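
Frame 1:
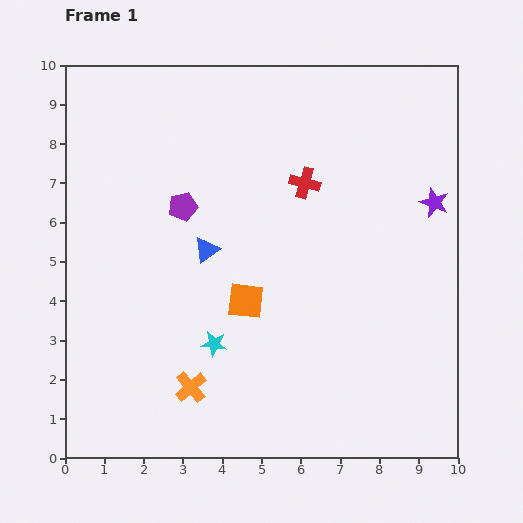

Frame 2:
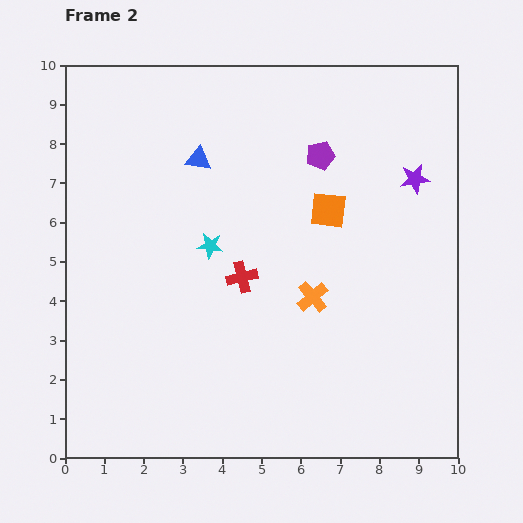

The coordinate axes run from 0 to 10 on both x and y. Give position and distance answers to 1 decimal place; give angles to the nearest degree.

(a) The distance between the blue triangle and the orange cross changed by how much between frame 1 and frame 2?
+1.0

Distance in frame 1: 3.5. Distance in frame 2: 4.5.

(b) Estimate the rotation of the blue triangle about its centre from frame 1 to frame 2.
44° clockwise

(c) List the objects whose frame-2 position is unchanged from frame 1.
none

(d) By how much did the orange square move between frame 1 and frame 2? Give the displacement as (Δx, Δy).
(2.1, 2.3)

The orange square was at (4.6, 4.0) in frame 1 and (6.7, 6.3) in frame 2.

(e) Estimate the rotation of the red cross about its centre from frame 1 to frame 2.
29° counter-clockwise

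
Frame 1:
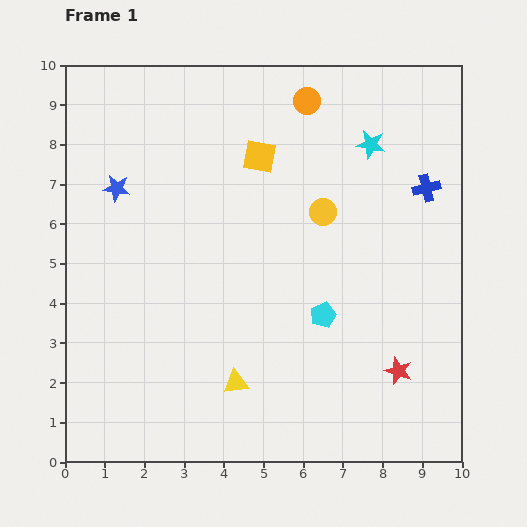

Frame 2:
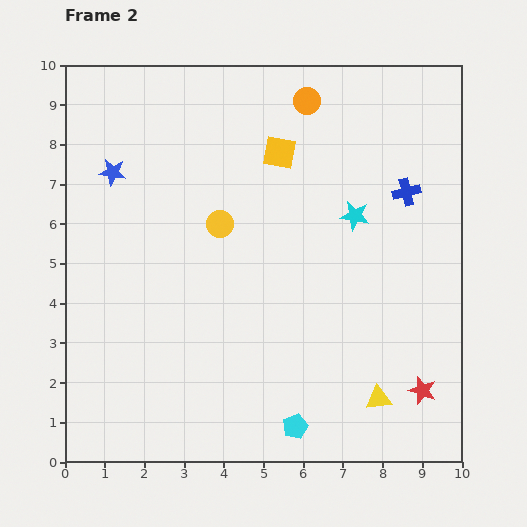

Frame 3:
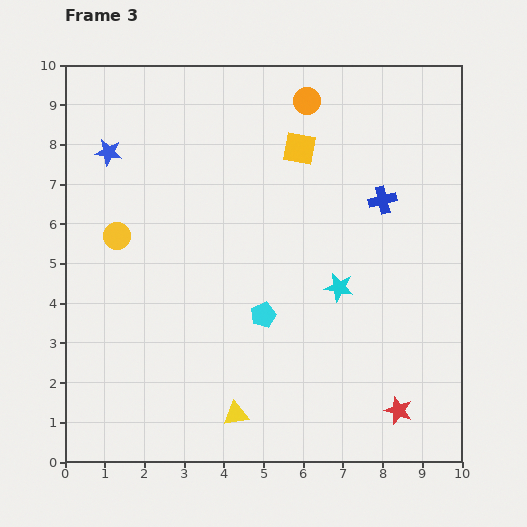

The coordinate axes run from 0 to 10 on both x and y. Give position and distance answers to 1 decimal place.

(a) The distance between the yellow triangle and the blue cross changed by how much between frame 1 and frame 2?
-1.7

Distance in frame 1: 6.9. Distance in frame 2: 5.2.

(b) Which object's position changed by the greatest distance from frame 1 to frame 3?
the yellow circle

(moved 5.2; next 3.7)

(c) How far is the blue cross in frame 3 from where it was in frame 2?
0.6

The blue cross moved from (8.6, 6.8) to (8.0, 6.6), a distance of √(0.6² + 0.2²) ≈ 0.6.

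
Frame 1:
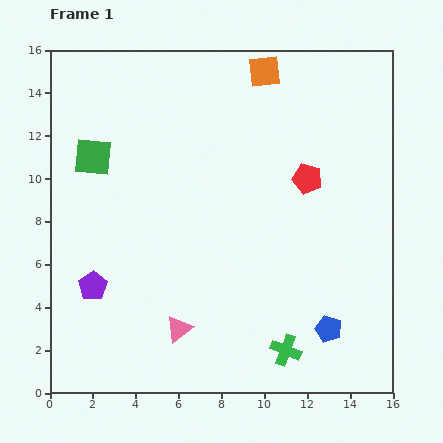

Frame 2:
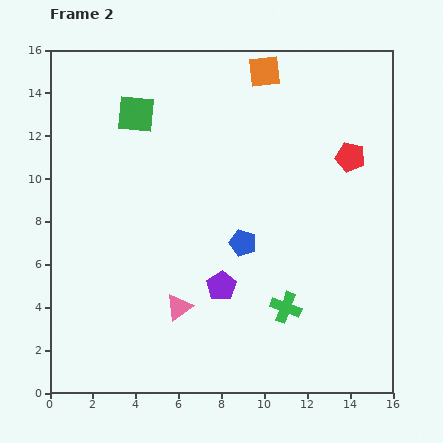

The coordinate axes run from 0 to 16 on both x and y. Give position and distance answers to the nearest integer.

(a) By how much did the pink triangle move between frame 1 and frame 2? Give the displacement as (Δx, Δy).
(0, 1)

The pink triangle was at (6, 3) in frame 1 and (6, 4) in frame 2.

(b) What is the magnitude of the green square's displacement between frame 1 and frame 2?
3

The green square moved from (2, 11) to (4, 13), a distance of √(2² + 2²) ≈ 3.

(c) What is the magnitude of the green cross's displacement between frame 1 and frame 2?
2

The green cross moved from (11, 2) to (11, 4), a distance of √(0² + 2²) ≈ 2.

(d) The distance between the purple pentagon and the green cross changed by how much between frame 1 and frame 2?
-6

Distance in frame 1: 9. Distance in frame 2: 3.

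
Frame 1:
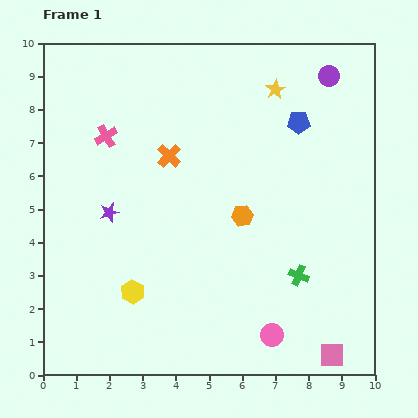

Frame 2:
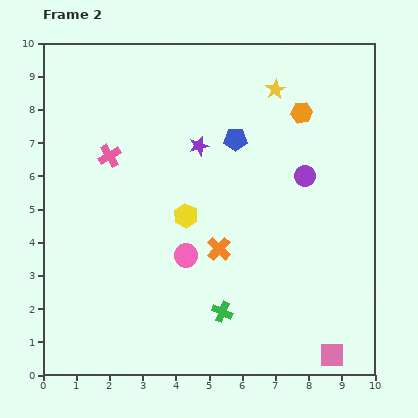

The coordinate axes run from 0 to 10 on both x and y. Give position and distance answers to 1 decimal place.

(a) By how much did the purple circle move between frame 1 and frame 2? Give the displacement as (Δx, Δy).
(-0.7, -3.0)

The purple circle was at (8.6, 9.0) in frame 1 and (7.9, 6.0) in frame 2.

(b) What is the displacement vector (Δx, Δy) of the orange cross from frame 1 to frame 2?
(1.5, -2.8)

The orange cross was at (3.8, 6.6) in frame 1 and (5.3, 3.8) in frame 2.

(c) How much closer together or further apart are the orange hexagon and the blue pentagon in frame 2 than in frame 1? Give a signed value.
-1.1

Distance in frame 1: 3.3. Distance in frame 2: 2.2.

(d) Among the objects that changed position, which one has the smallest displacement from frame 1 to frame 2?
the pink cross

(moved 0.6)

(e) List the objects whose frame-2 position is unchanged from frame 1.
the yellow star, the pink square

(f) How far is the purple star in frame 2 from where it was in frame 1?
3.4

The purple star moved from (2.0, 4.9) to (4.7, 6.9), a distance of √(2.7² + 2.0²) ≈ 3.4.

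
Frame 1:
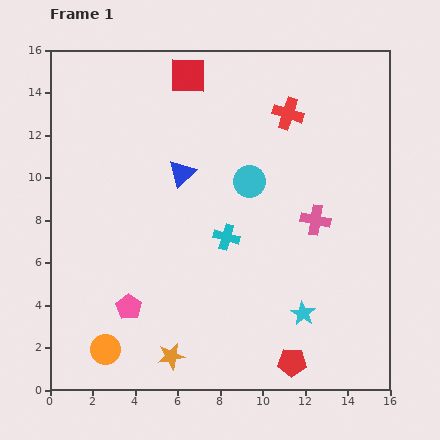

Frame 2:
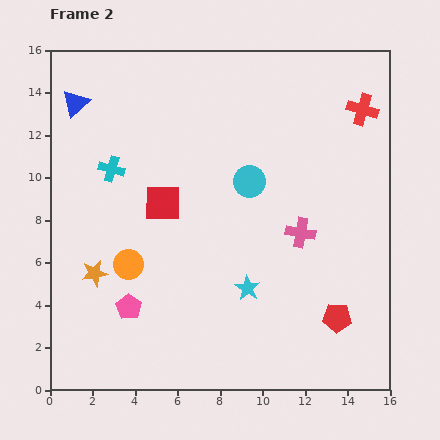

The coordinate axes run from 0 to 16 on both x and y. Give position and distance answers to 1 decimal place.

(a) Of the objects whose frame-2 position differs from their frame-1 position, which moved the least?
the pink cross

(moved 0.9)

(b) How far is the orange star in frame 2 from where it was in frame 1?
5.3

The orange star moved from (5.7, 1.6) to (2.1, 5.5), a distance of √(3.6² + 3.9²) ≈ 5.3.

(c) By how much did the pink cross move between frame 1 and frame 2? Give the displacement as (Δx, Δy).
(-0.7, -0.6)

The pink cross was at (12.5, 8.0) in frame 1 and (11.8, 7.4) in frame 2.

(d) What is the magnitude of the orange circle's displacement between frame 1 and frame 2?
4.1

The orange circle moved from (2.6, 1.9) to (3.7, 5.9), a distance of √(1.1² + 4.0²) ≈ 4.1.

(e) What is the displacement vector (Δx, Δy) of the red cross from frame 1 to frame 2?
(3.5, 0.2)

The red cross was at (11.2, 13.0) in frame 1 and (14.7, 13.2) in frame 2.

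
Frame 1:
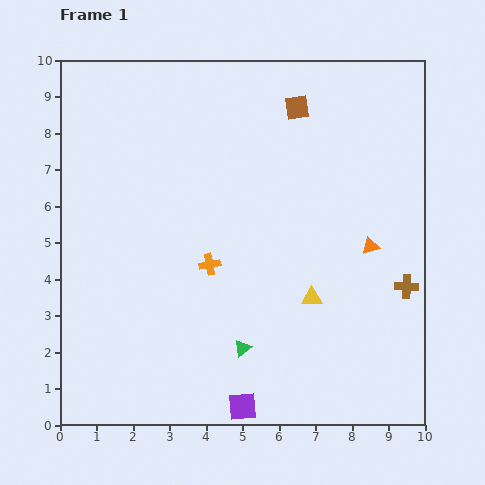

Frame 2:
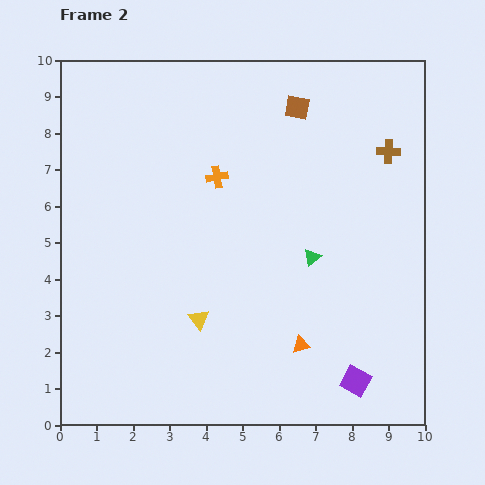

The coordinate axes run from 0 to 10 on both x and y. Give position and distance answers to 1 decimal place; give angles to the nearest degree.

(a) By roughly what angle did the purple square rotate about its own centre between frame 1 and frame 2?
34° clockwise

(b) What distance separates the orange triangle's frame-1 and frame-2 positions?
3.3

The orange triangle moved from (8.5, 4.9) to (6.6, 2.2), a distance of √(1.9² + 2.7²) ≈ 3.3.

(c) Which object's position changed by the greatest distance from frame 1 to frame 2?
the brown cross

(moved 3.7; next 3.3)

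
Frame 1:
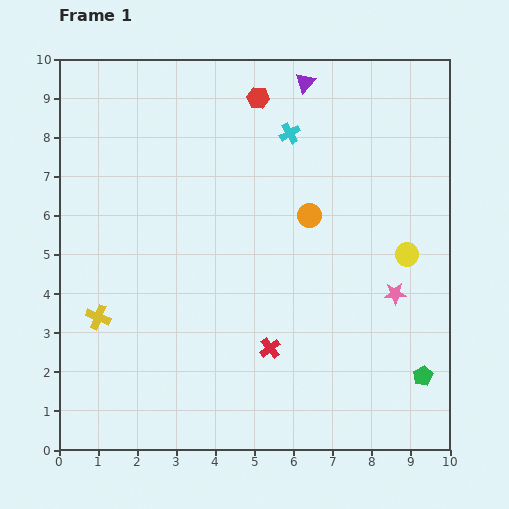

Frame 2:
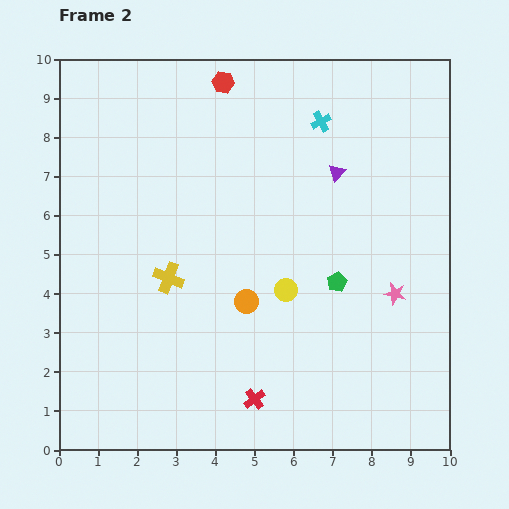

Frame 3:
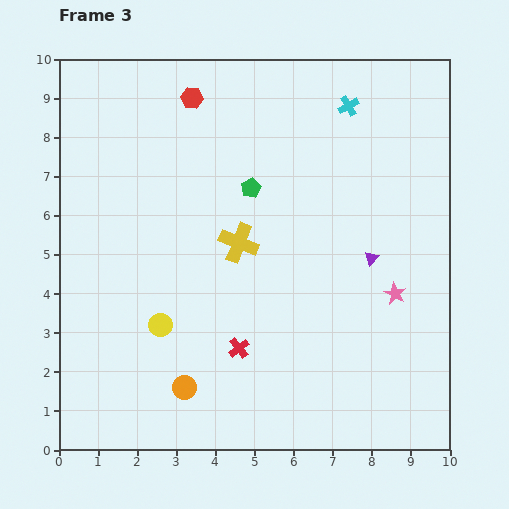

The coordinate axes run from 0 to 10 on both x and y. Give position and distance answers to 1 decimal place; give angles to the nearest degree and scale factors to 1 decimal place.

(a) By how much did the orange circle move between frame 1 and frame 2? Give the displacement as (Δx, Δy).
(-1.6, -2.2)

The orange circle was at (6.4, 6.0) in frame 1 and (4.8, 3.8) in frame 2.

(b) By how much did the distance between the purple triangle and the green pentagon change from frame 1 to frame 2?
-5.3

Distance in frame 1: 8.1. Distance in frame 2: 2.8.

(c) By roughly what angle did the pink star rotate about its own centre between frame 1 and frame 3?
30° clockwise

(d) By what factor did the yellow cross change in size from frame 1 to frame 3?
1.6×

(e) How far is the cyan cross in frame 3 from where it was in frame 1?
1.7

The cyan cross moved from (5.9, 8.1) to (7.4, 8.8), a distance of √(1.5² + 0.7²) ≈ 1.7.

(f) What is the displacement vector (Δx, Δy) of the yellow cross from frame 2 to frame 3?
(1.8, 0.9)

The yellow cross was at (2.8, 4.4) in frame 2 and (4.6, 5.3) in frame 3.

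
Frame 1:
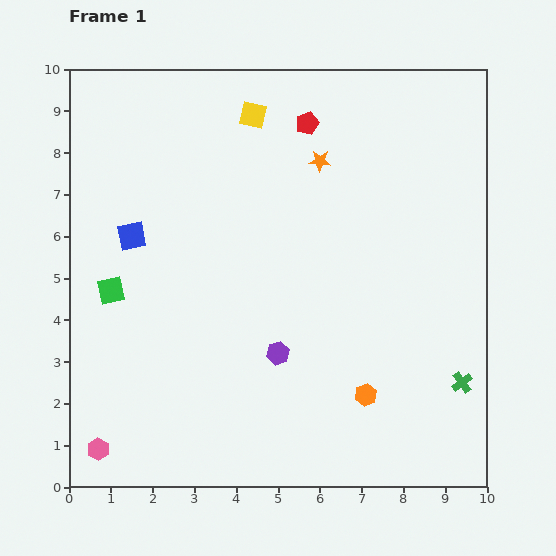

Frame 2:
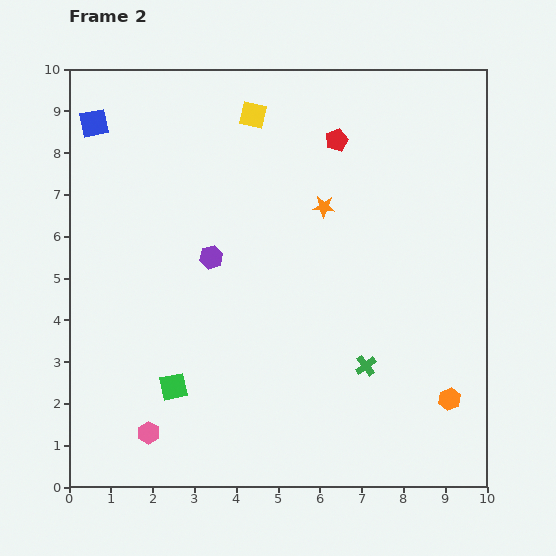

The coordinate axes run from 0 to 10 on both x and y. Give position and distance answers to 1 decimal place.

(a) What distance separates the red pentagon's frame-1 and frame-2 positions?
0.8

The red pentagon moved from (5.7, 8.7) to (6.4, 8.3), a distance of √(0.7² + 0.4²) ≈ 0.8.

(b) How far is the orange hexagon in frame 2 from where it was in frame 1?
2.0

The orange hexagon moved from (7.1, 2.2) to (9.1, 2.1), a distance of √(2.0² + 0.1²) ≈ 2.0.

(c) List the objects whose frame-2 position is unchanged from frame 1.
the yellow square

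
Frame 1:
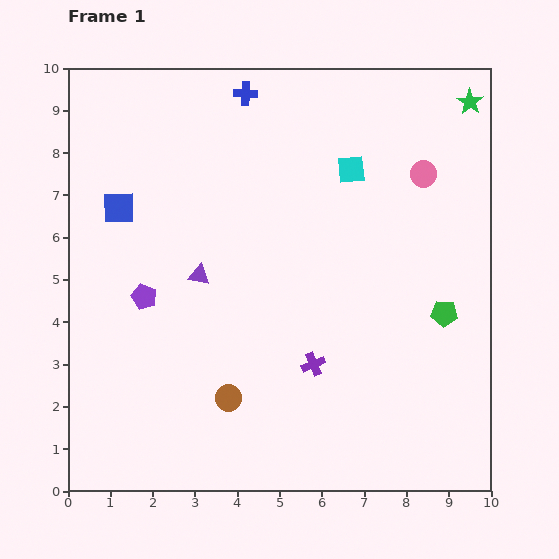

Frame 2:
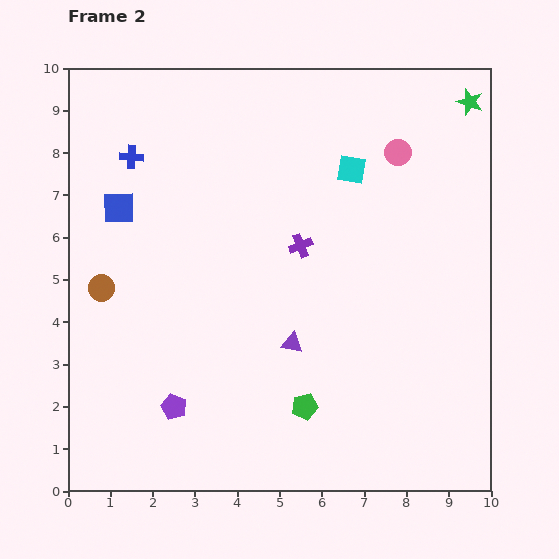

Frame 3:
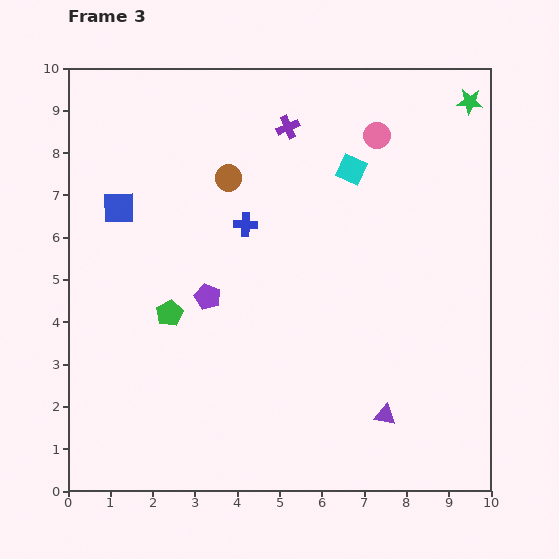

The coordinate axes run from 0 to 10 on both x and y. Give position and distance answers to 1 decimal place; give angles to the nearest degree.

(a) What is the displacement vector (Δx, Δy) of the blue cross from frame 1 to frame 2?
(-2.7, -1.5)

The blue cross was at (4.2, 9.4) in frame 1 and (1.5, 7.9) in frame 2.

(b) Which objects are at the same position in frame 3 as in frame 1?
the blue square, the cyan square, the green star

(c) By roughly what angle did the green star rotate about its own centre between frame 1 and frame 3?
30° counter-clockwise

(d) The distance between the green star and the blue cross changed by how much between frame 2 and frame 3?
-2.1

Distance in frame 2: 8.1. Distance in frame 3: 6.0.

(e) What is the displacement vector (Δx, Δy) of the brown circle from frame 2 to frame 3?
(3.0, 2.6)

The brown circle was at (0.8, 4.8) in frame 2 and (3.8, 7.4) in frame 3.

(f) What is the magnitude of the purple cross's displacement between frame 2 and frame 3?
2.8

The purple cross moved from (5.5, 5.8) to (5.2, 8.6), a distance of √(0.3² + 2.8²) ≈ 2.8.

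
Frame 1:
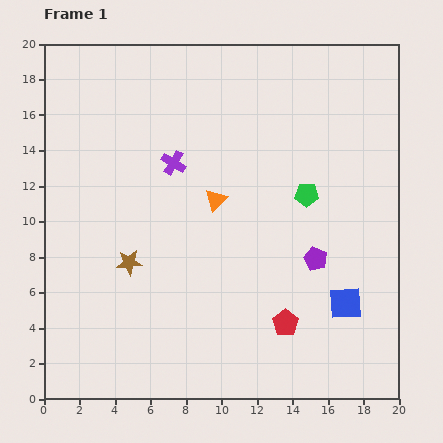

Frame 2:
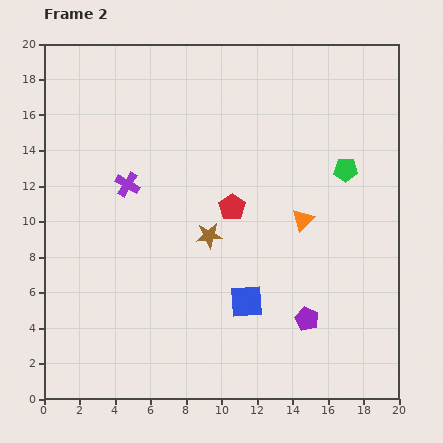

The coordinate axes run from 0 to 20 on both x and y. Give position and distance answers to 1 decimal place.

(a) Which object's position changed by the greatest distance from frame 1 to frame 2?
the red pentagon

(moved 7.2; next 5.6)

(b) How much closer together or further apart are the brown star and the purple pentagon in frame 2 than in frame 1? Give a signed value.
-3.3

Distance in frame 1: 10.5. Distance in frame 2: 7.2.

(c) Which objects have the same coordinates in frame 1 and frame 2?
none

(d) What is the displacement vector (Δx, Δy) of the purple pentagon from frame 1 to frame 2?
(-0.5, -3.4)

The purple pentagon was at (15.3, 7.9) in frame 1 and (14.8, 4.5) in frame 2.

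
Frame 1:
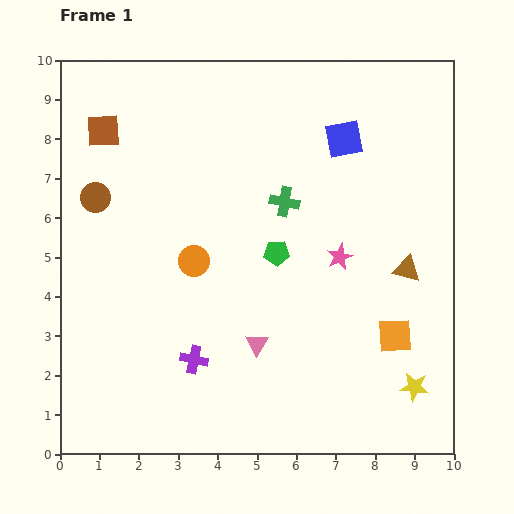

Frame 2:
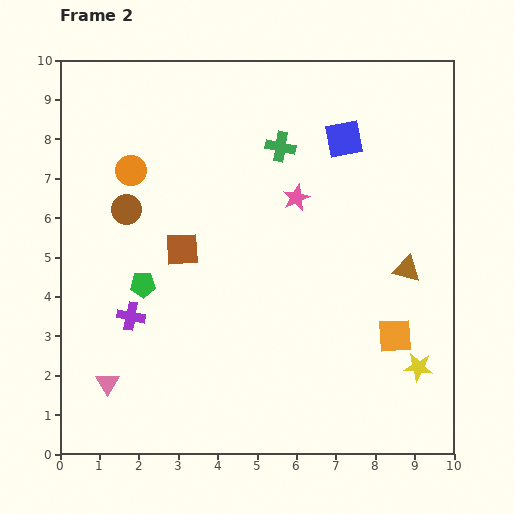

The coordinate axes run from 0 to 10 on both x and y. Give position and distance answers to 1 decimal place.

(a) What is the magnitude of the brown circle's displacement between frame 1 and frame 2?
0.9

The brown circle moved from (0.9, 6.5) to (1.7, 6.2), a distance of √(0.8² + 0.3²) ≈ 0.9.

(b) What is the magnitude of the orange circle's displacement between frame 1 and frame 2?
2.8

The orange circle moved from (3.4, 4.9) to (1.8, 7.2), a distance of √(1.6² + 2.3²) ≈ 2.8.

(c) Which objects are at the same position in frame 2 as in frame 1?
the orange square, the blue square, the brown triangle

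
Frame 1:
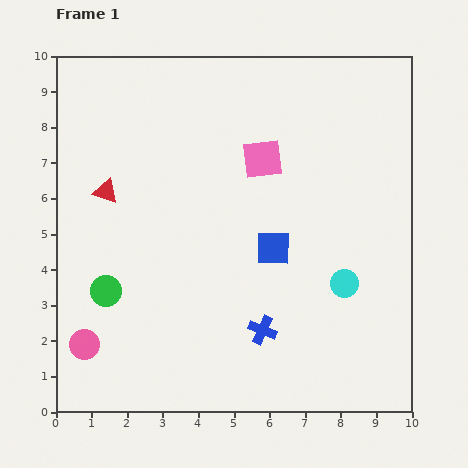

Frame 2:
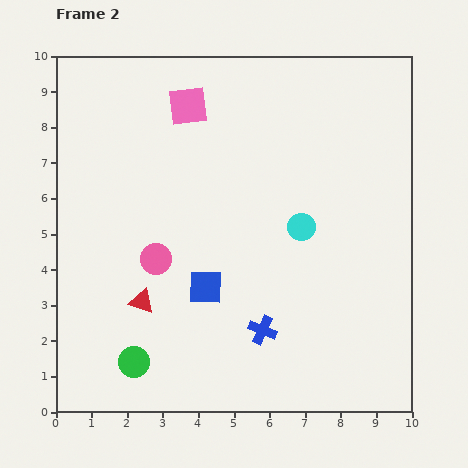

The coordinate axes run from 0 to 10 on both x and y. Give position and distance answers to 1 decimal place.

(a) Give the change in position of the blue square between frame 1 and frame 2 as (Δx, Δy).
(-1.9, -1.1)

The blue square was at (6.1, 4.6) in frame 1 and (4.2, 3.5) in frame 2.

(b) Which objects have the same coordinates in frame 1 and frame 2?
the blue cross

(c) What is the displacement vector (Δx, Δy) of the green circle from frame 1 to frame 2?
(0.8, -2.0)

The green circle was at (1.4, 3.4) in frame 1 and (2.2, 1.4) in frame 2.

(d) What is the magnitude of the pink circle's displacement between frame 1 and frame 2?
3.1

The pink circle moved from (0.8, 1.9) to (2.8, 4.3), a distance of √(2.0² + 2.4²) ≈ 3.1.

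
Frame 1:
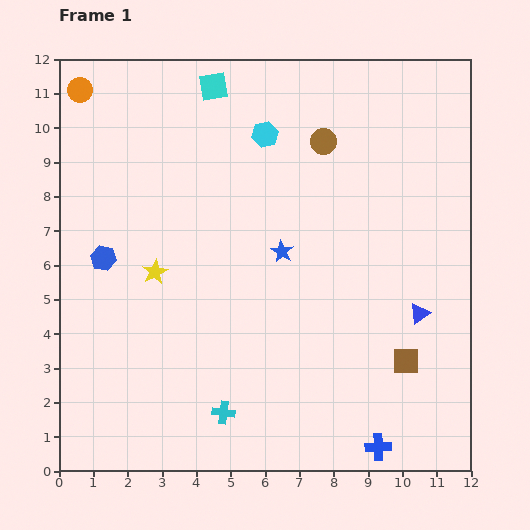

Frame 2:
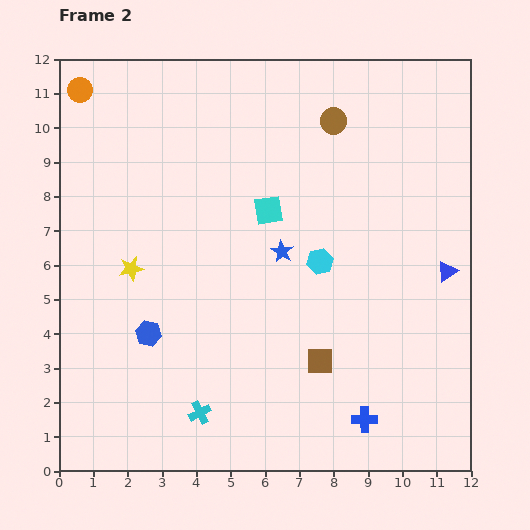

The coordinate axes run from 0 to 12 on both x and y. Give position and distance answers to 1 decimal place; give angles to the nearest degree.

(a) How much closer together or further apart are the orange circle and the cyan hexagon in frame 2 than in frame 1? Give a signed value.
+3.0

Distance in frame 1: 5.6. Distance in frame 2: 8.6.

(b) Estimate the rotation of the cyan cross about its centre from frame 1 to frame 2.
35° counter-clockwise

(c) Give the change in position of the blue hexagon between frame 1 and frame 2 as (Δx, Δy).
(1.3, -2.2)

The blue hexagon was at (1.3, 6.2) in frame 1 and (2.6, 4.0) in frame 2.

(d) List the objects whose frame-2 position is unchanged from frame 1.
the blue star, the orange circle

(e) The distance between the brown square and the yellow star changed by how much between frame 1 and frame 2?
-1.6

Distance in frame 1: 7.7. Distance in frame 2: 6.1.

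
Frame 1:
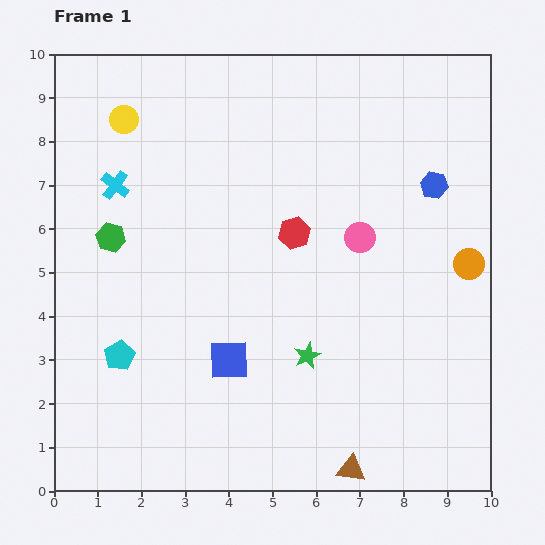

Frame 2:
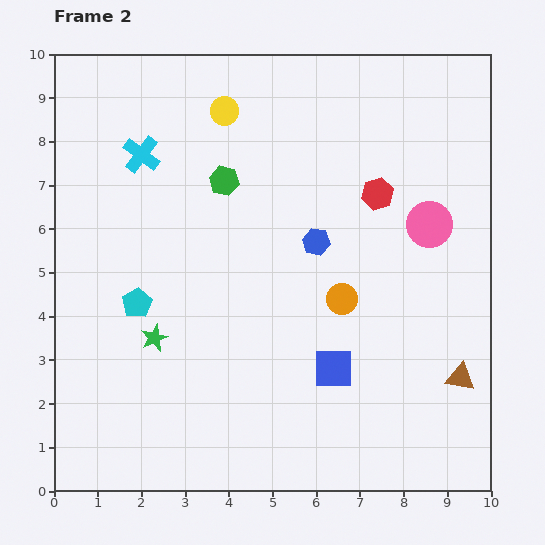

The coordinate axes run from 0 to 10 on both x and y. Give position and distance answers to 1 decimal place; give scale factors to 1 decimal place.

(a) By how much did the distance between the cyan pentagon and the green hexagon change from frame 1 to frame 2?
+0.7

Distance in frame 1: 2.7. Distance in frame 2: 3.4.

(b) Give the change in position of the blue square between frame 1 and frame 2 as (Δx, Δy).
(2.4, -0.2)

The blue square was at (4.0, 3.0) in frame 1 and (6.4, 2.8) in frame 2.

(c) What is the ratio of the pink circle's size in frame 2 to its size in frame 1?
1.5×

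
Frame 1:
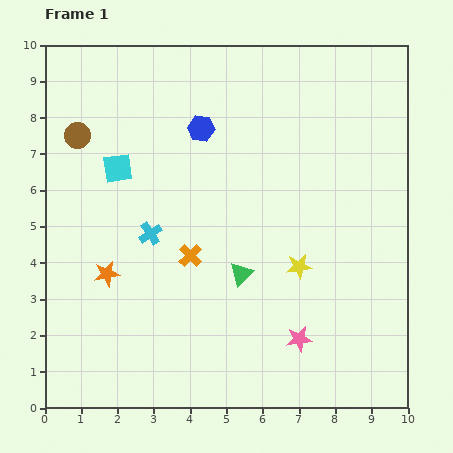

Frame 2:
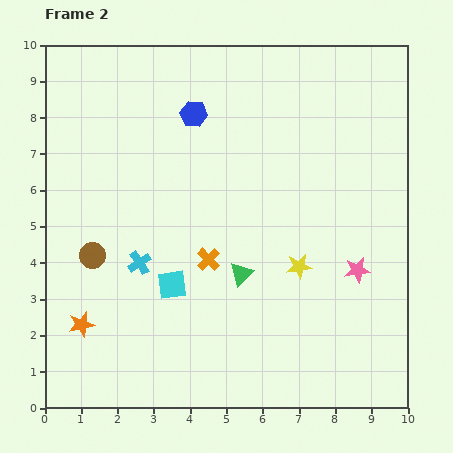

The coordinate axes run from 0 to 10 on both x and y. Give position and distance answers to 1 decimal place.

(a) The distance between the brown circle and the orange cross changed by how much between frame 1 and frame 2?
-1.3

Distance in frame 1: 4.5. Distance in frame 2: 3.2.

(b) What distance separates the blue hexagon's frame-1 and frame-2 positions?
0.4

The blue hexagon moved from (4.3, 7.7) to (4.1, 8.1), a distance of √(0.2² + 0.4²) ≈ 0.4.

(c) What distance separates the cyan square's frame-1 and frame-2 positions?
3.5

The cyan square moved from (2.0, 6.6) to (3.5, 3.4), a distance of √(1.5² + 3.2²) ≈ 3.5.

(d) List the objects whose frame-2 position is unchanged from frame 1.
the green triangle, the yellow star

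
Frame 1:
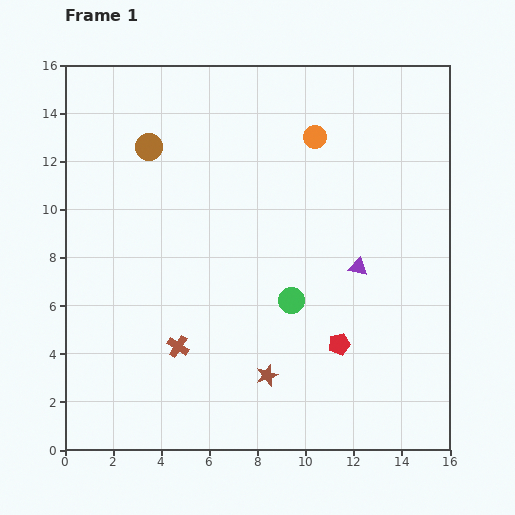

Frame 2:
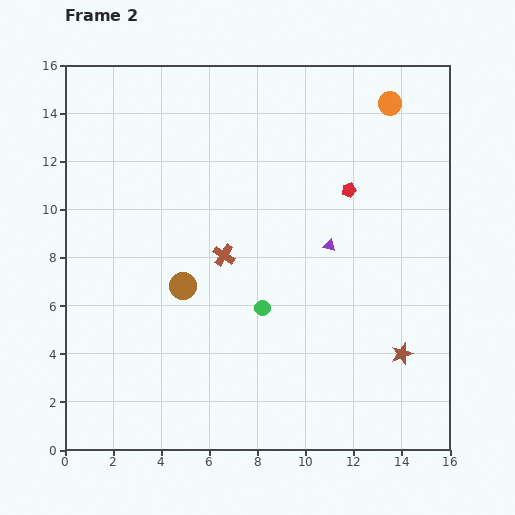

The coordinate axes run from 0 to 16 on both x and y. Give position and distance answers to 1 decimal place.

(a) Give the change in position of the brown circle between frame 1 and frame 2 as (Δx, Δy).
(1.4, -5.8)

The brown circle was at (3.5, 12.6) in frame 1 and (4.9, 6.8) in frame 2.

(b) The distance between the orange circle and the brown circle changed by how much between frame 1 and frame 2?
+4.6

Distance in frame 1: 6.9. Distance in frame 2: 11.5.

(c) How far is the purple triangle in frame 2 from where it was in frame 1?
1.5

The purple triangle moved from (12.2, 7.6) to (11.0, 8.5), a distance of √(1.2² + 0.9²) ≈ 1.5.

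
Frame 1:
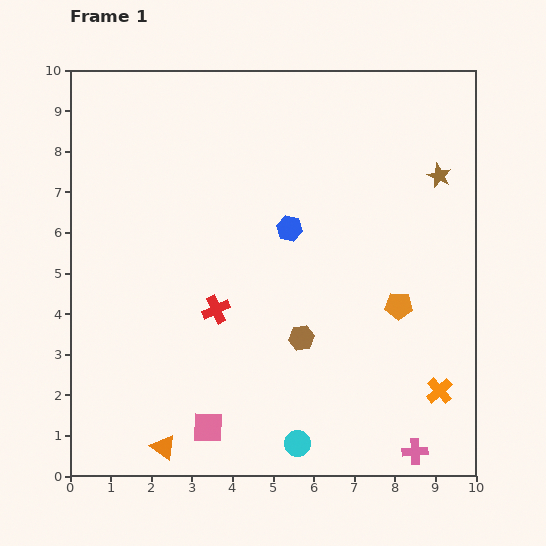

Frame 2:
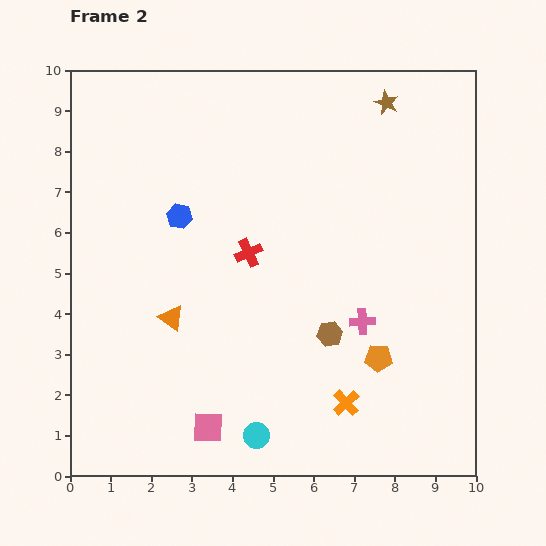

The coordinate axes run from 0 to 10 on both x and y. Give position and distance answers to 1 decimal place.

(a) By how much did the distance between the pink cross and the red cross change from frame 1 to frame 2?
-2.7

Distance in frame 1: 6.0. Distance in frame 2: 3.3.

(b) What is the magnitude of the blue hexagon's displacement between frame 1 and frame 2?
2.7

The blue hexagon moved from (5.4, 6.1) to (2.7, 6.4), a distance of √(2.7² + 0.3²) ≈ 2.7.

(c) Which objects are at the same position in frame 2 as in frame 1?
the pink square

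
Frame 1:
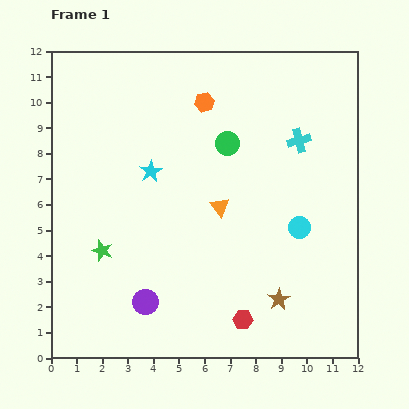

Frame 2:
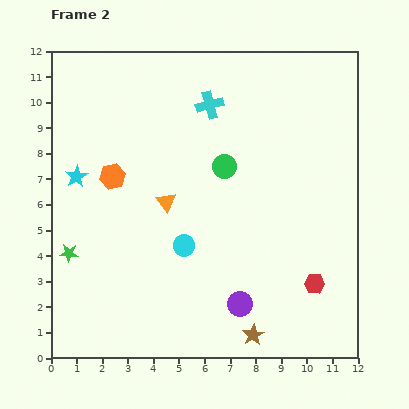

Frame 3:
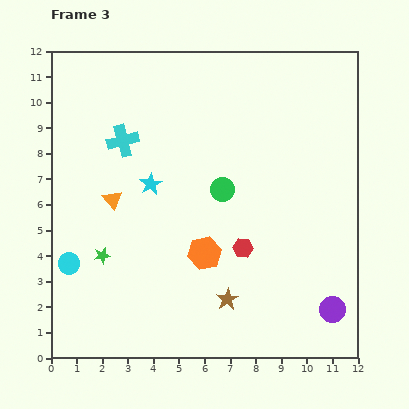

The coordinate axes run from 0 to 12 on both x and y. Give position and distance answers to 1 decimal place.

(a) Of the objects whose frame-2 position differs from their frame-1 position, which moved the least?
the green circle

(moved 0.9)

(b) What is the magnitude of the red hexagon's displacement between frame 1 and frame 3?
2.8

The red hexagon moved from (7.5, 1.5) to (7.5, 4.3), a distance of √(0.0² + 2.8²) ≈ 2.8.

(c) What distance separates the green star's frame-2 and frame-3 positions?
1.3

The green star moved from (0.7, 4.1) to (2.0, 4.0), a distance of √(1.3² + 0.1²) ≈ 1.3.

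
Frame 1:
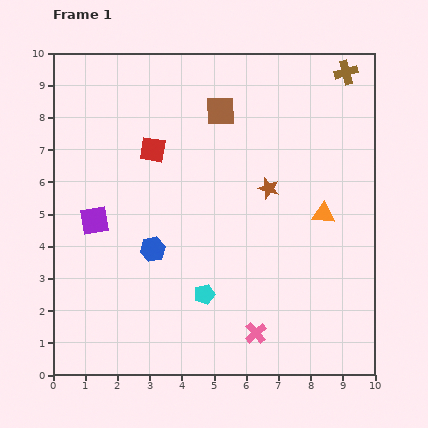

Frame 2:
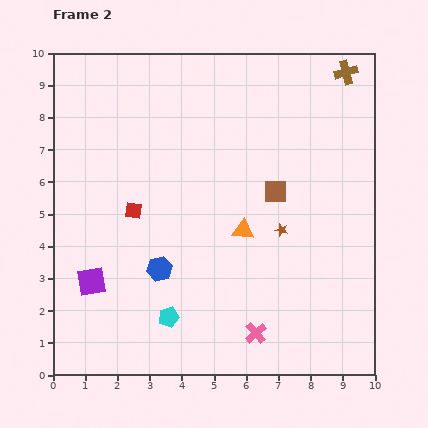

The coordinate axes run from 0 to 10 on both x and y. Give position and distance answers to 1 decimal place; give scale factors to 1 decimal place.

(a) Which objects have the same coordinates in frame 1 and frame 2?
the pink cross, the brown cross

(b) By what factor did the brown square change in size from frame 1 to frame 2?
0.8×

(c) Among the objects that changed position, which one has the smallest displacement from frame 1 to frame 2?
the blue hexagon

(moved 0.6)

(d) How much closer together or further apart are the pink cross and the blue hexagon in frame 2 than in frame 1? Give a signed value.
-0.5

Distance in frame 1: 4.1. Distance in frame 2: 3.6.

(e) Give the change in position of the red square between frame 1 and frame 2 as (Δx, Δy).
(-0.6, -1.9)

The red square was at (3.1, 7.0) in frame 1 and (2.5, 5.1) in frame 2.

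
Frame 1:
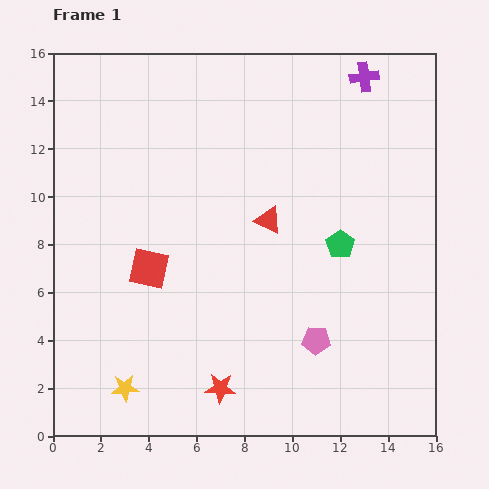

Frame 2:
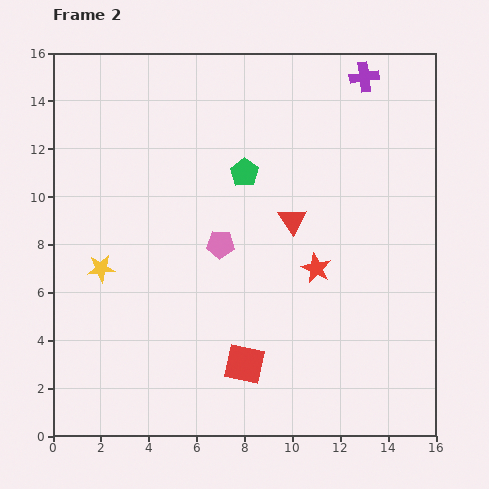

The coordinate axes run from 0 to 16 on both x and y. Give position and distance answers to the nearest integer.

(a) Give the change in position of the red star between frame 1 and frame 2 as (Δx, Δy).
(4, 5)

The red star was at (7, 2) in frame 1 and (11, 7) in frame 2.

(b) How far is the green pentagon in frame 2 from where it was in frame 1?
5

The green pentagon moved from (12, 8) to (8, 11), a distance of √(4² + 3²) ≈ 5.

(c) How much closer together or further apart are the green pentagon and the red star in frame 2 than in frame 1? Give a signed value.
-3

Distance in frame 1: 8. Distance in frame 2: 5.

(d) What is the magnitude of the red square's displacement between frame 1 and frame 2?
6

The red square moved from (4, 7) to (8, 3), a distance of √(4² + 4²) ≈ 6.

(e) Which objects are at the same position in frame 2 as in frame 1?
the purple cross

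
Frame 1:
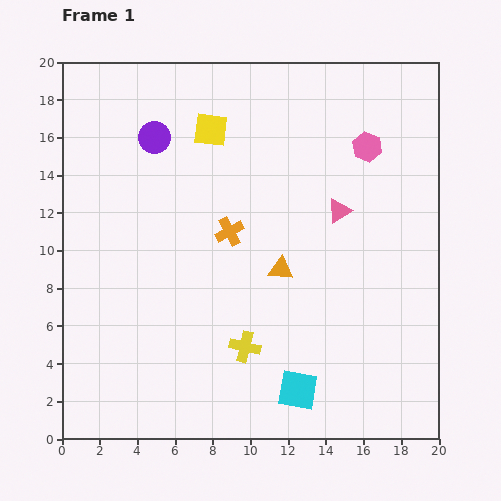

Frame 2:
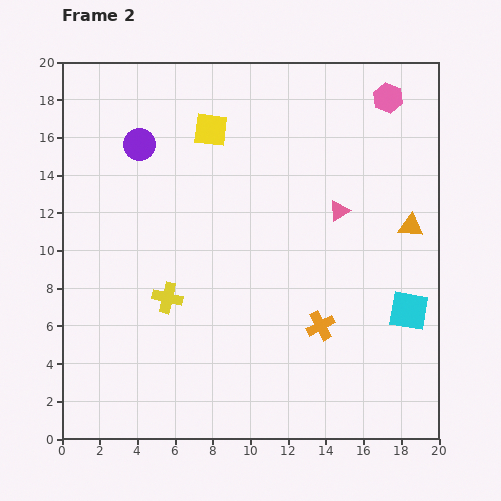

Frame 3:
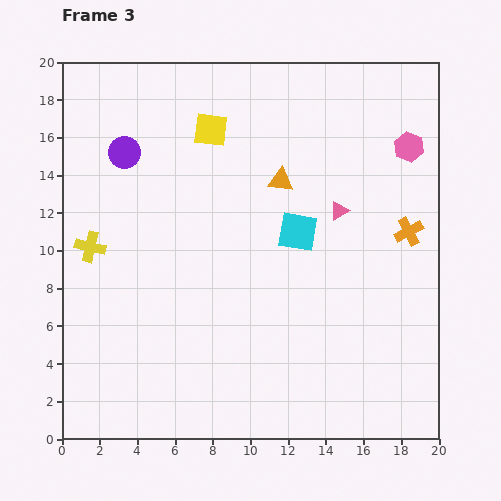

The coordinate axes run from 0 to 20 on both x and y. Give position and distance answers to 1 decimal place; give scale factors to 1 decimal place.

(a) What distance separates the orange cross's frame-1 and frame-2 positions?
6.9

The orange cross moved from (8.9, 11.0) to (13.7, 6.0), a distance of √(4.8² + 5.0²) ≈ 6.9.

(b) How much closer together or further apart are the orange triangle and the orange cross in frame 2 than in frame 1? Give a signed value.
+3.8

Distance in frame 1: 3.4. Distance in frame 2: 7.2.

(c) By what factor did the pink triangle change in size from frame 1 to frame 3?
0.8×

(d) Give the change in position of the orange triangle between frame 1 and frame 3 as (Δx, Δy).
(0.0, 4.7)

The orange triangle was at (11.6, 9.0) in frame 1 and (11.6, 13.7) in frame 3.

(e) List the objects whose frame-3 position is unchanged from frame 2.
the pink triangle, the yellow square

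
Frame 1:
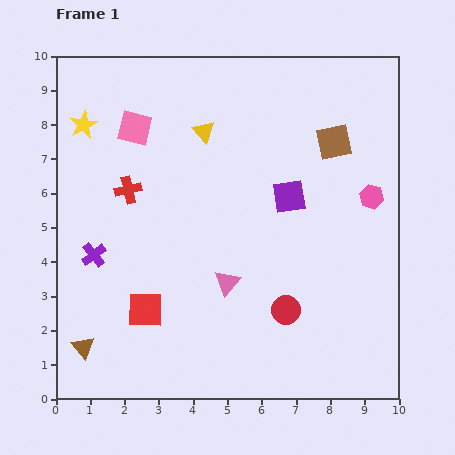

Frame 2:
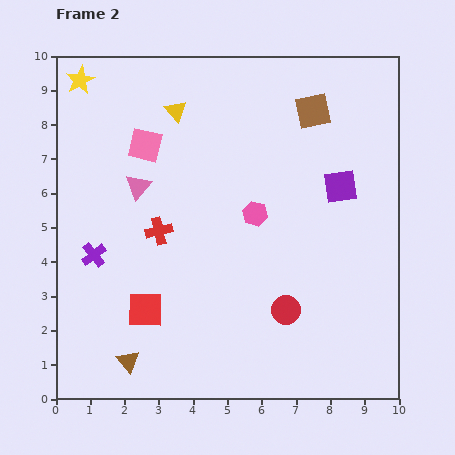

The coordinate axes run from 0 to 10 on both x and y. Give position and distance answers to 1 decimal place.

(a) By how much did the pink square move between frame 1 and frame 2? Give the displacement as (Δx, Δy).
(0.3, -0.5)

The pink square was at (2.3, 7.9) in frame 1 and (2.6, 7.4) in frame 2.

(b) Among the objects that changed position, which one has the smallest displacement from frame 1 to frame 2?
the pink square

(moved 0.6)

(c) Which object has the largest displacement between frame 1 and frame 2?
the pink triangle

(moved 3.8; next 3.4)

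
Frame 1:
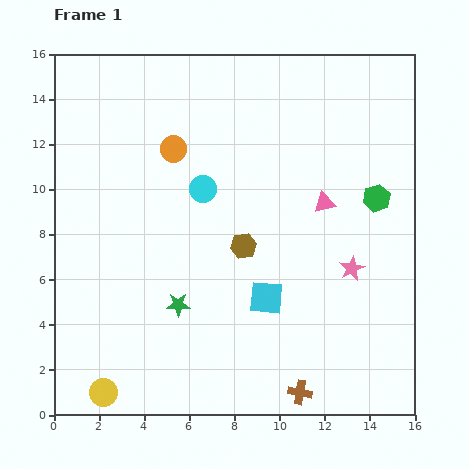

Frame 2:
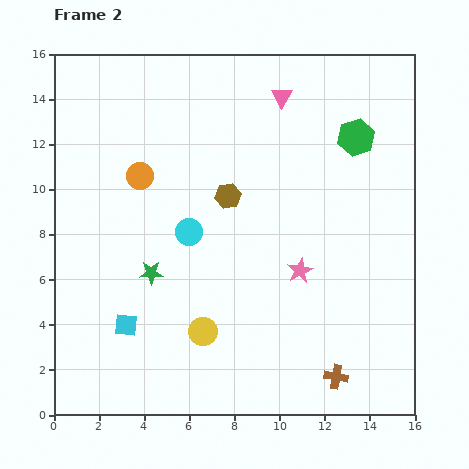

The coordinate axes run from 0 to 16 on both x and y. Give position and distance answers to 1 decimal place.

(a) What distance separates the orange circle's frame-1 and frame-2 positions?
1.9

The orange circle moved from (5.3, 11.8) to (3.8, 10.6), a distance of √(1.5² + 1.2²) ≈ 1.9.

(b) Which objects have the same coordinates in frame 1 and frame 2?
none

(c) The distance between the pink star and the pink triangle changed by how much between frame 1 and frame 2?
+4.6

Distance in frame 1: 3.1. Distance in frame 2: 7.7.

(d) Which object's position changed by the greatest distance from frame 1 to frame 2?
the cyan square

(moved 6.3; next 5.2)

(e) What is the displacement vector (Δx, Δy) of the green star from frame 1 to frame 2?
(-1.2, 1.4)

The green star was at (5.5, 4.9) in frame 1 and (4.3, 6.3) in frame 2.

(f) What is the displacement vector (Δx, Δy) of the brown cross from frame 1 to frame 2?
(1.6, 0.7)

The brown cross was at (10.9, 1.0) in frame 1 and (12.5, 1.7) in frame 2.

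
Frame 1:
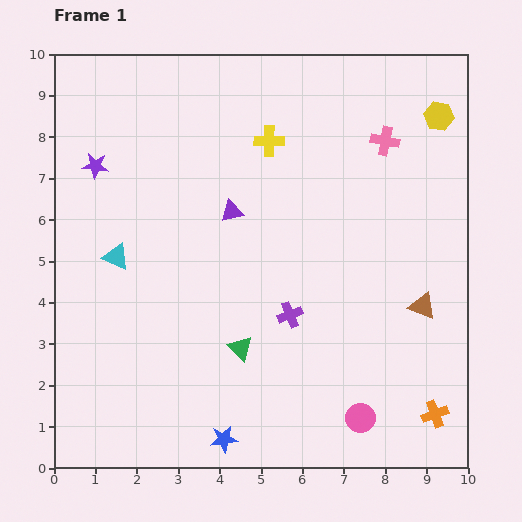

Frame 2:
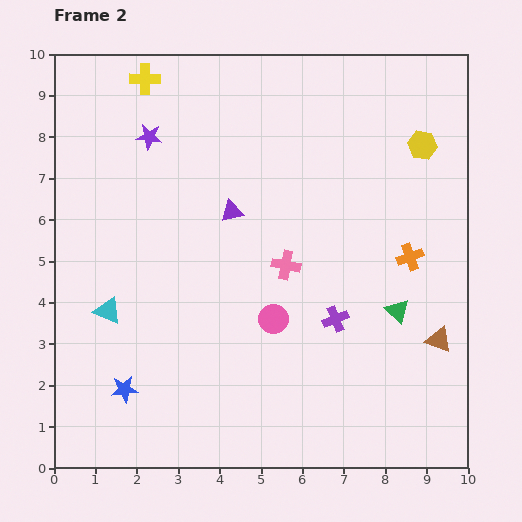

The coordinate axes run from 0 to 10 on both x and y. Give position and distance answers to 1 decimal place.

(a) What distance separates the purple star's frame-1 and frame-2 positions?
1.5

The purple star moved from (1.0, 7.3) to (2.3, 8.0), a distance of √(1.3² + 0.7²) ≈ 1.5.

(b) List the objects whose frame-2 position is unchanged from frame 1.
the purple triangle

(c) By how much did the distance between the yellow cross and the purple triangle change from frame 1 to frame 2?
+1.9

Distance in frame 1: 1.9. Distance in frame 2: 3.8.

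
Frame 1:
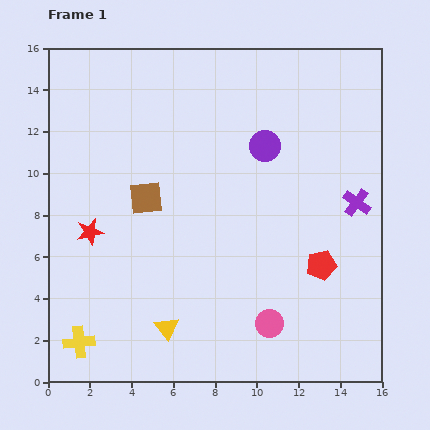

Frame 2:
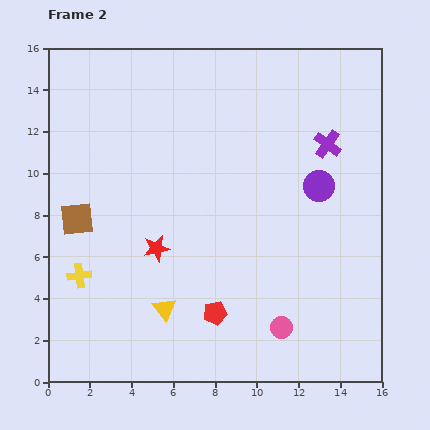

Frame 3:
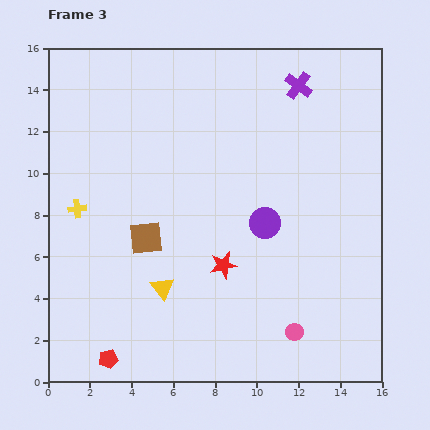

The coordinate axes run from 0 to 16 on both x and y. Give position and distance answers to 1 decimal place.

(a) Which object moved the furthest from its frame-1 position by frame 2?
the red pentagon

(moved 5.6; next 3.4)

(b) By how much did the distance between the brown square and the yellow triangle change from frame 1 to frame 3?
-3.8

Distance in frame 1: 6.3. Distance in frame 3: 2.5.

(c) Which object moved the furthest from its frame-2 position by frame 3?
the red pentagon

(moved 5.6; next 3.4)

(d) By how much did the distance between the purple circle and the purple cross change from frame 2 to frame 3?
+4.8

Distance in frame 2: 2.0. Distance in frame 3: 6.8.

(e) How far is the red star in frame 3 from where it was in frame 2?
3.3

The red star moved from (5.2, 6.4) to (8.4, 5.6), a distance of √(3.2² + 0.8²) ≈ 3.3.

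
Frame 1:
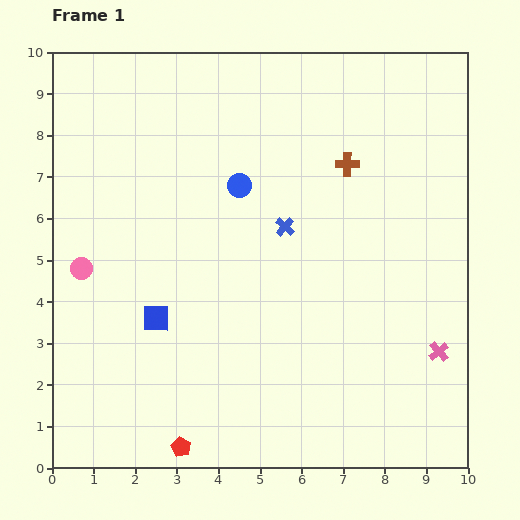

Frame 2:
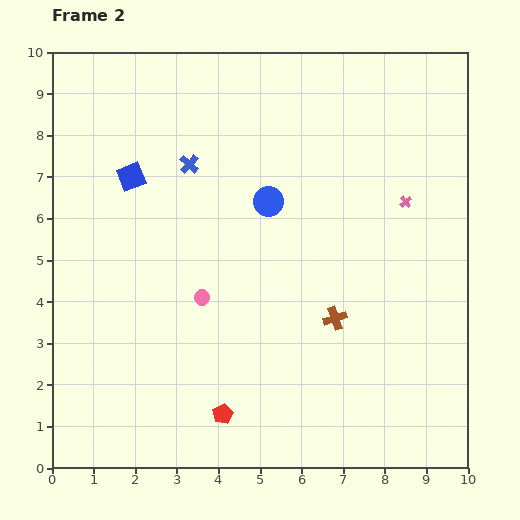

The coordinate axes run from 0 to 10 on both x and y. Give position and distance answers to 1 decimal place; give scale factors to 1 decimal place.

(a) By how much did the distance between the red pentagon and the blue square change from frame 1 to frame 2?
+2.9

Distance in frame 1: 3.2. Distance in frame 2: 6.1.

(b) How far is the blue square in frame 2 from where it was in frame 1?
3.5

The blue square moved from (2.5, 3.6) to (1.9, 7.0), a distance of √(0.6² + 3.4²) ≈ 3.5.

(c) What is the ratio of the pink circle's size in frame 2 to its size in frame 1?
0.7×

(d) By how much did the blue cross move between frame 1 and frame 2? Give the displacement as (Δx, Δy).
(-2.3, 1.5)

The blue cross was at (5.6, 5.8) in frame 1 and (3.3, 7.3) in frame 2.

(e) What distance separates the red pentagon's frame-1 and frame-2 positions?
1.3

The red pentagon moved from (3.1, 0.5) to (4.1, 1.3), a distance of √(1.0² + 0.8²) ≈ 1.3.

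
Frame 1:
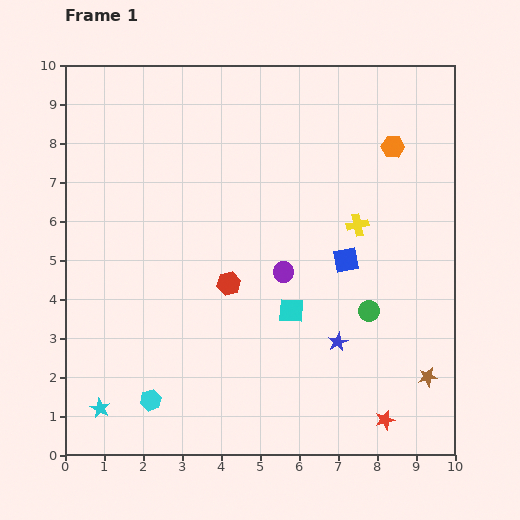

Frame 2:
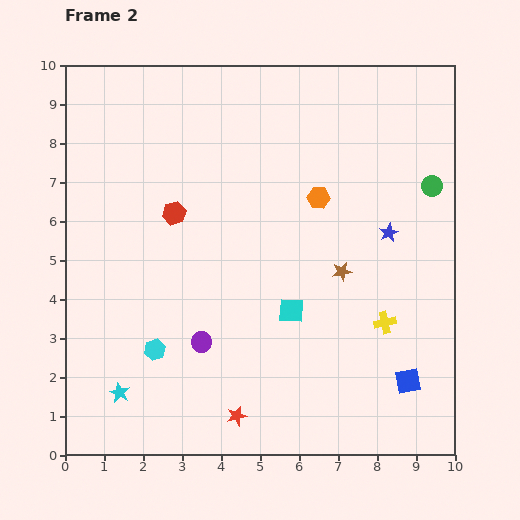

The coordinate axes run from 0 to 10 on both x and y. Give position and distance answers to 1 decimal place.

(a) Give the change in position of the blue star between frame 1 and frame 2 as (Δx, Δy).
(1.3, 2.8)

The blue star was at (7.0, 2.9) in frame 1 and (8.3, 5.7) in frame 2.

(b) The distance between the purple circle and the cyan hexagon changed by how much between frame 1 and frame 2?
-3.5

Distance in frame 1: 4.7. Distance in frame 2: 1.2.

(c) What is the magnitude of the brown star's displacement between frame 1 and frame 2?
3.5

The brown star moved from (9.3, 2.0) to (7.1, 4.7), a distance of √(2.2² + 2.7²) ≈ 3.5.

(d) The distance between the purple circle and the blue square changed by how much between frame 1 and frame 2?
+3.8

Distance in frame 1: 1.6. Distance in frame 2: 5.4.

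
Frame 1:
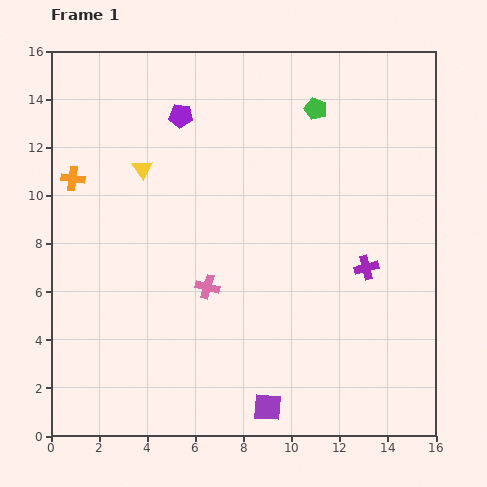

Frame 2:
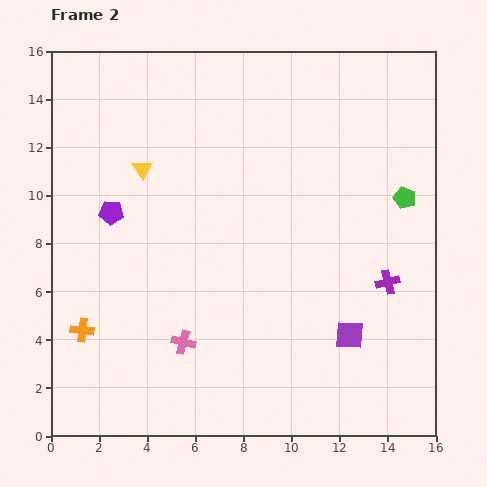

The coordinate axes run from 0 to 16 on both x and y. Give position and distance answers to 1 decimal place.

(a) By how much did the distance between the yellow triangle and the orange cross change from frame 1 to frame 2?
+4.3

Distance in frame 1: 2.9. Distance in frame 2: 7.2.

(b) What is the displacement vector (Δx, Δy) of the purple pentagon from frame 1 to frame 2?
(-2.9, -4.0)

The purple pentagon was at (5.4, 13.3) in frame 1 and (2.5, 9.3) in frame 2.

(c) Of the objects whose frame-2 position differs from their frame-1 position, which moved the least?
the purple cross

(moved 1.1)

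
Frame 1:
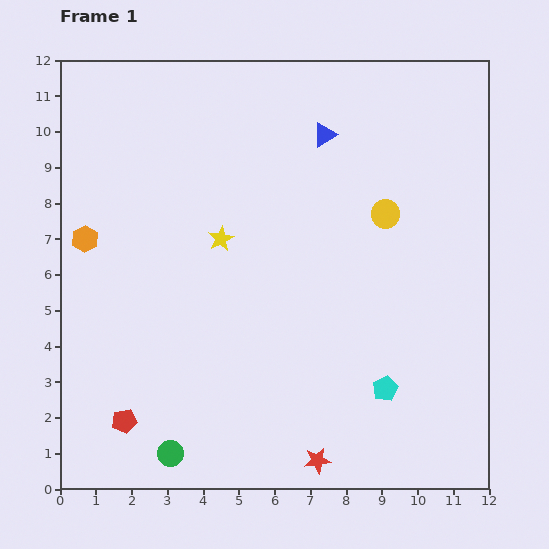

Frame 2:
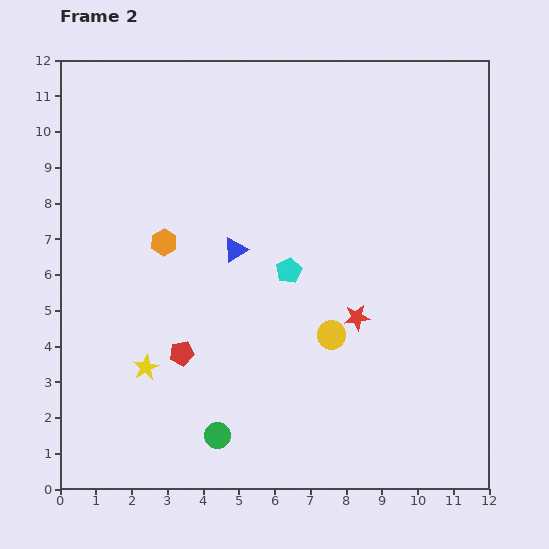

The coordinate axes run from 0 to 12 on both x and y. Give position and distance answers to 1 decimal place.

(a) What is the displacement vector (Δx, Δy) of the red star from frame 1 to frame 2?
(1.1, 4.0)

The red star was at (7.2, 0.8) in frame 1 and (8.3, 4.8) in frame 2.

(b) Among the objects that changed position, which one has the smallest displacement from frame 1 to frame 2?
the green circle

(moved 1.4)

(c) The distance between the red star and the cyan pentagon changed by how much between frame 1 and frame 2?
-0.5

Distance in frame 1: 2.8. Distance in frame 2: 2.3.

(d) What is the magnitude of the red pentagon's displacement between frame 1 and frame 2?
2.5

The red pentagon moved from (1.8, 1.9) to (3.4, 3.8), a distance of √(1.6² + 1.9²) ≈ 2.5.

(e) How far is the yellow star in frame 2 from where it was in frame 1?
4.2

The yellow star moved from (4.5, 7.0) to (2.4, 3.4), a distance of √(2.1² + 3.6²) ≈ 4.2.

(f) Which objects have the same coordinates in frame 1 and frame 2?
none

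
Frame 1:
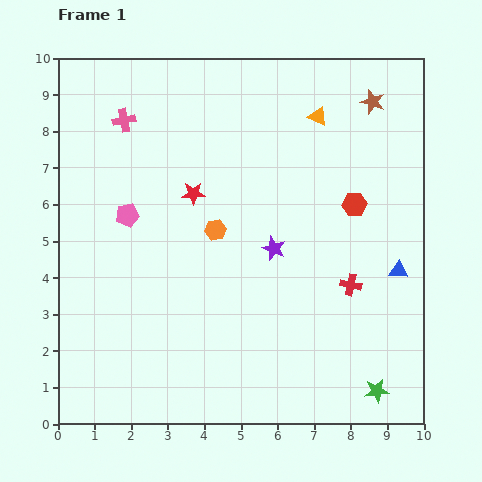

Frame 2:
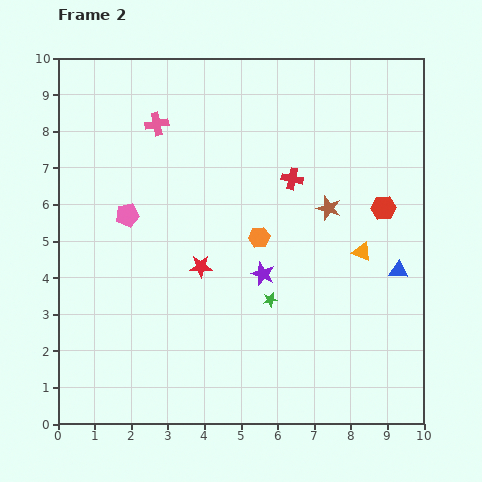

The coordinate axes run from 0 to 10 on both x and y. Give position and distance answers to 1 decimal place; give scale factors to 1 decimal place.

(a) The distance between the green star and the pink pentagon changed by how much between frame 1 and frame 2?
-3.8

Distance in frame 1: 8.3. Distance in frame 2: 4.5.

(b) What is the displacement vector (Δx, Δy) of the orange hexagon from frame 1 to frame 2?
(1.2, -0.2)

The orange hexagon was at (4.3, 5.3) in frame 1 and (5.5, 5.1) in frame 2.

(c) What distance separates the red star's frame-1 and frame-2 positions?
2.0

The red star moved from (3.7, 6.3) to (3.9, 4.3), a distance of √(0.2² + 2.0²) ≈ 2.0.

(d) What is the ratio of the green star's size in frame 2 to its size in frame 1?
0.6×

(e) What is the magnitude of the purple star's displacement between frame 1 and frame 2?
0.8

The purple star moved from (5.9, 4.8) to (5.6, 4.1), a distance of √(0.3² + 0.7²) ≈ 0.8.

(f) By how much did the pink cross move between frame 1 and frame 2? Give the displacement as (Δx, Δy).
(0.9, -0.1)

The pink cross was at (1.8, 8.3) in frame 1 and (2.7, 8.2) in frame 2.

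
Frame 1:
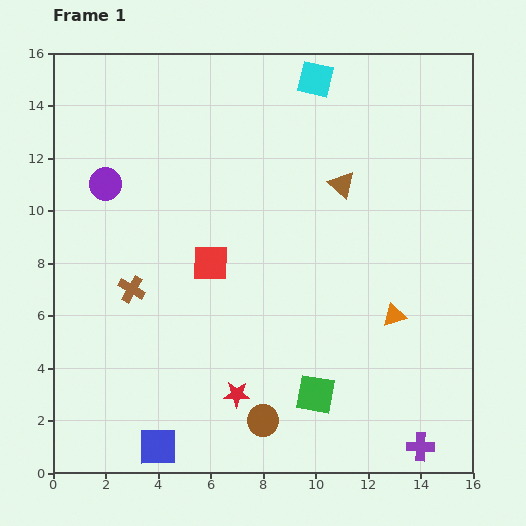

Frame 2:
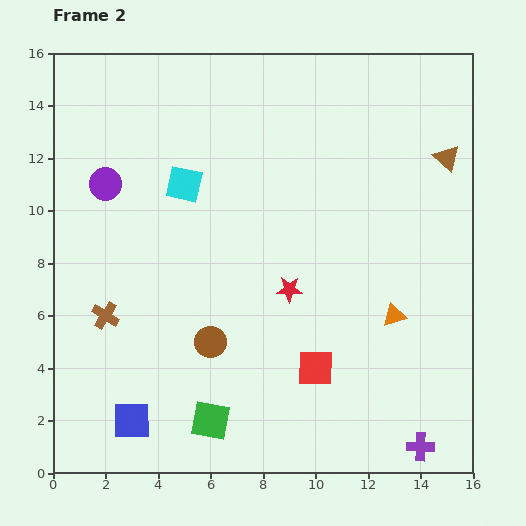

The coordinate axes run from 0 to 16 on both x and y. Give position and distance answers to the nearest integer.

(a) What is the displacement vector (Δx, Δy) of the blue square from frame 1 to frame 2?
(-1, 1)

The blue square was at (4, 1) in frame 1 and (3, 2) in frame 2.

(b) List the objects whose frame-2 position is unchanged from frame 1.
the purple circle, the orange triangle, the purple cross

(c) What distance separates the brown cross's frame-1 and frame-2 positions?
1

The brown cross moved from (3, 7) to (2, 6), a distance of √(1² + 1²) ≈ 1.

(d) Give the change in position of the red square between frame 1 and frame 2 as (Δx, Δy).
(4, -4)

The red square was at (6, 8) in frame 1 and (10, 4) in frame 2.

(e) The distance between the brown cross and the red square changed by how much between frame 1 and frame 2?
+5

Distance in frame 1: 3. Distance in frame 2: 8.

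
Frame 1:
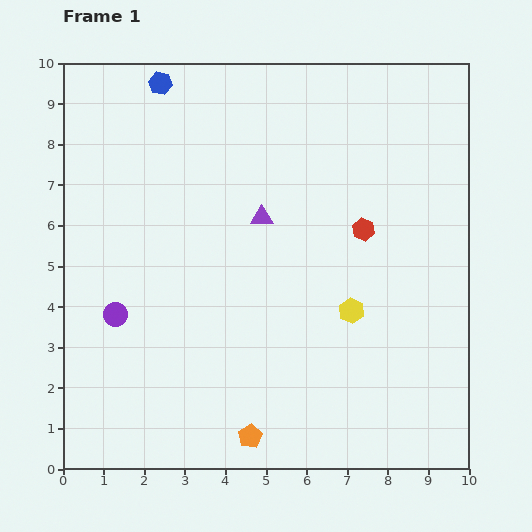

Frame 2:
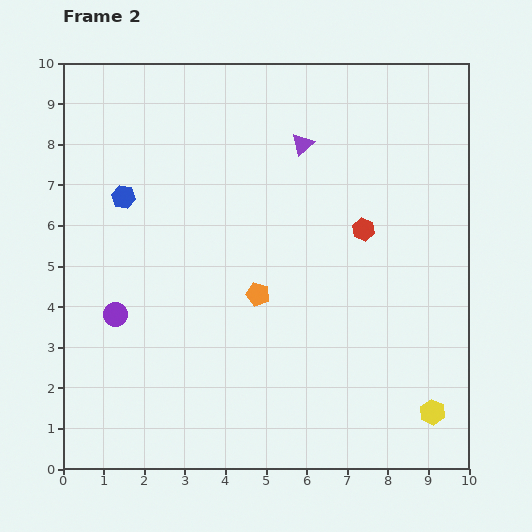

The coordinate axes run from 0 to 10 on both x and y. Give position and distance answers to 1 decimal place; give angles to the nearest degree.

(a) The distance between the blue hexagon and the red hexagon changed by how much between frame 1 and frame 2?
-0.2

Distance in frame 1: 6.2. Distance in frame 2: 6.0.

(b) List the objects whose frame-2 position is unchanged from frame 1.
the red hexagon, the purple circle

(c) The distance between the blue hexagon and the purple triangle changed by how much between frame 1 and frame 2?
+0.5

Distance in frame 1: 4.1. Distance in frame 2: 4.6.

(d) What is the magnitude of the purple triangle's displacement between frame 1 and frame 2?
2.1

The purple triangle moved from (4.9, 6.2) to (5.9, 8.0), a distance of √(1.0² + 1.8²) ≈ 2.1.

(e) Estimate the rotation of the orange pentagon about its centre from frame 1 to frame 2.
26° counter-clockwise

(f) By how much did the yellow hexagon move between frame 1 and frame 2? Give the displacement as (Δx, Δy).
(2.0, -2.5)

The yellow hexagon was at (7.1, 3.9) in frame 1 and (9.1, 1.4) in frame 2.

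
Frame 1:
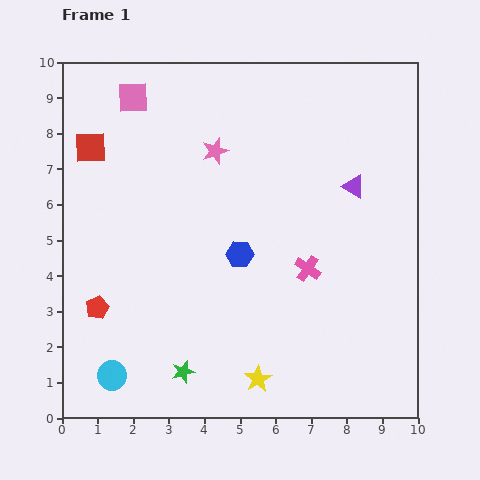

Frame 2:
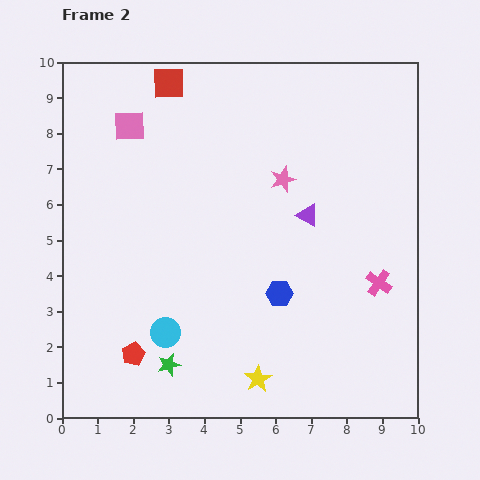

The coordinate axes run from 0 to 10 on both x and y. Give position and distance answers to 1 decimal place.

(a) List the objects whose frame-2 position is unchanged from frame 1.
the yellow star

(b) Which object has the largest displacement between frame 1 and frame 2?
the red square

(moved 2.8; next 2.1)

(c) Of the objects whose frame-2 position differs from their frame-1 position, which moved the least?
the green star

(moved 0.4)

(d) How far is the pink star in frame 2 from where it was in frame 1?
2.1

The pink star moved from (4.3, 7.5) to (6.2, 6.7), a distance of √(1.9² + 0.8²) ≈ 2.1.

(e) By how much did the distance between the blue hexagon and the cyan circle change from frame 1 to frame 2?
-1.6

Distance in frame 1: 5.0. Distance in frame 2: 3.4.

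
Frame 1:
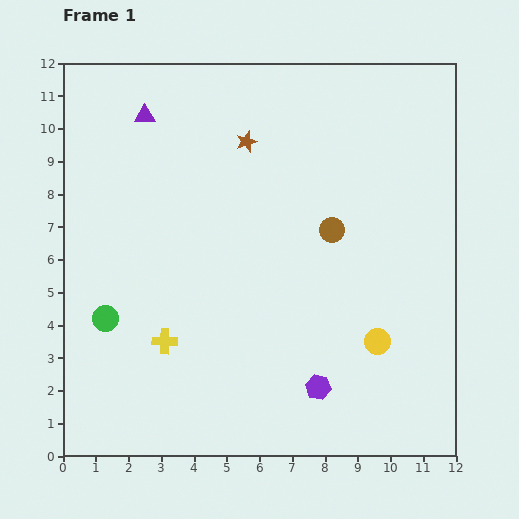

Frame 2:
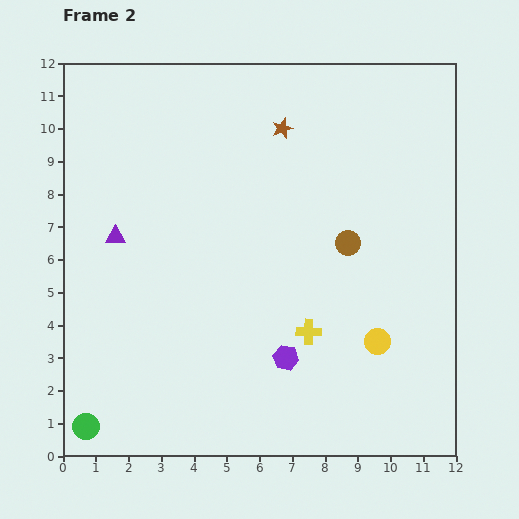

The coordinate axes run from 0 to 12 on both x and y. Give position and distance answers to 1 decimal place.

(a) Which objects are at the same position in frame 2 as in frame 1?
the yellow circle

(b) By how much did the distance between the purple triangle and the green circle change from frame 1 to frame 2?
-0.4

Distance in frame 1: 6.3. Distance in frame 2: 5.9.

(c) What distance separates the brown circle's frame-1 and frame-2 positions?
0.6

The brown circle moved from (8.2, 6.9) to (8.7, 6.5), a distance of √(0.5² + 0.4²) ≈ 0.6.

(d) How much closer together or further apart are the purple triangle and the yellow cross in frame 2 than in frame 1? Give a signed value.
-0.3

Distance in frame 1: 6.9. Distance in frame 2: 6.6.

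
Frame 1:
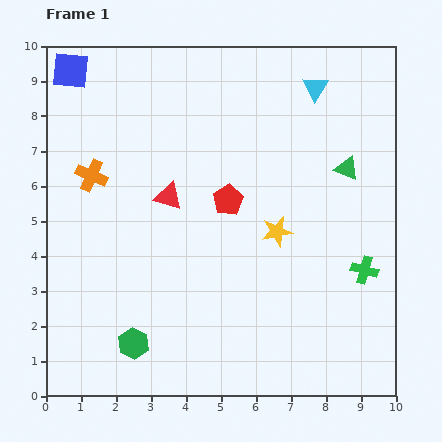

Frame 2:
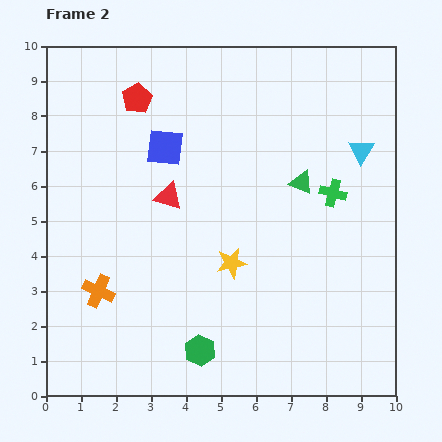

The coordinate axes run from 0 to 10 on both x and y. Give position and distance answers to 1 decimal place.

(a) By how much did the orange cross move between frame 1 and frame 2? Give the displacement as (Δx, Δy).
(0.2, -3.3)

The orange cross was at (1.3, 6.3) in frame 1 and (1.5, 3.0) in frame 2.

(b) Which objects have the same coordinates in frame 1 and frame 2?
the red triangle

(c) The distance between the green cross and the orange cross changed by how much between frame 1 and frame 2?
-1.0

Distance in frame 1: 8.3. Distance in frame 2: 7.3.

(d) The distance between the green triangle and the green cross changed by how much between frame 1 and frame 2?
-2.0

Distance in frame 1: 2.9. Distance in frame 2: 0.9.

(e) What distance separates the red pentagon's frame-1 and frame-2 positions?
3.9

The red pentagon moved from (5.2, 5.6) to (2.6, 8.5), a distance of √(2.6² + 2.9²) ≈ 3.9.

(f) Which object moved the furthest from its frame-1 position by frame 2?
the red pentagon

(moved 3.9; next 3.5)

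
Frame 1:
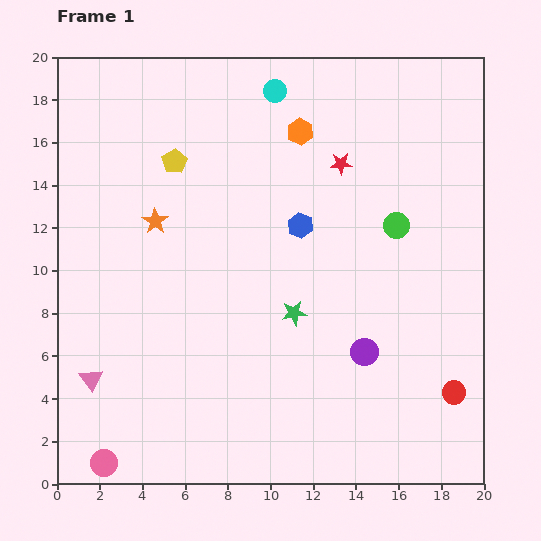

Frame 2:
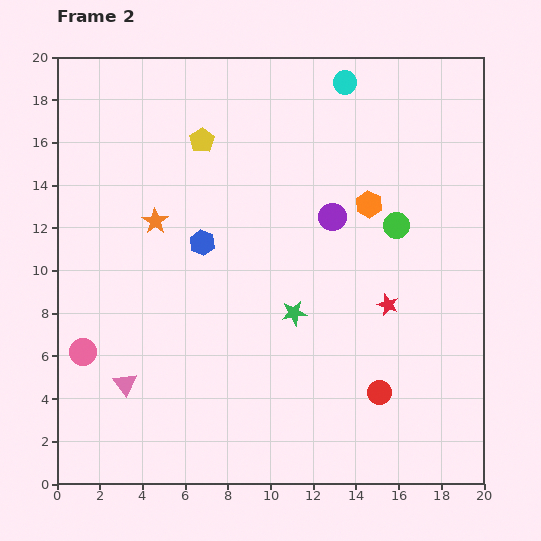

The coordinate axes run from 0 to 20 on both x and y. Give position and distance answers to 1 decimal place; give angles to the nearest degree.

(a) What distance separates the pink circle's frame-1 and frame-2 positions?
5.3

The pink circle moved from (2.2, 1.0) to (1.2, 6.2), a distance of √(1.0² + 5.2²) ≈ 5.3.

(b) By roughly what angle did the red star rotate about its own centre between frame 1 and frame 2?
24° clockwise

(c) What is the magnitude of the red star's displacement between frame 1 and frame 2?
7.0

The red star moved from (13.3, 15.0) to (15.5, 8.4), a distance of √(2.2² + 6.6²) ≈ 7.0.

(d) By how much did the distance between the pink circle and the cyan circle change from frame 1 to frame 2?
-1.6

Distance in frame 1: 19.2. Distance in frame 2: 17.6.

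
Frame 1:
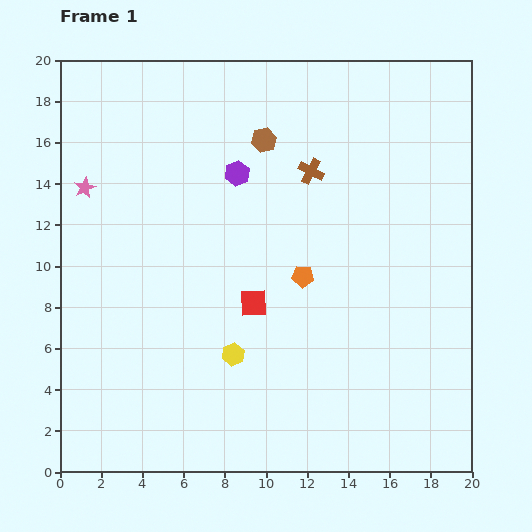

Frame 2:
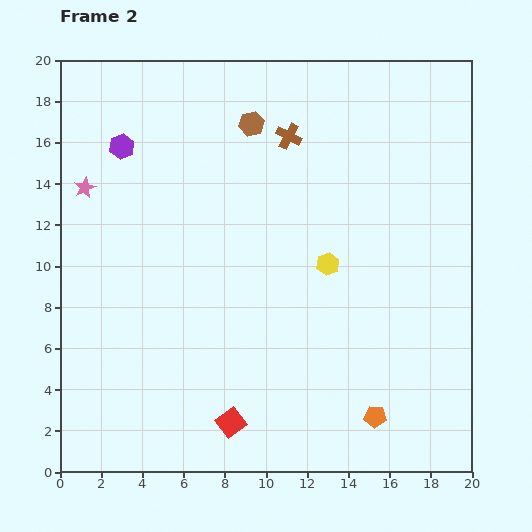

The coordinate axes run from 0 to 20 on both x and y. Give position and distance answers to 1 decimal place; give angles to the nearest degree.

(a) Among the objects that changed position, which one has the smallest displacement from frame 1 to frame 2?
the brown hexagon

(moved 1.0)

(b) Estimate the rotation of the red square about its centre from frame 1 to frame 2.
34° counter-clockwise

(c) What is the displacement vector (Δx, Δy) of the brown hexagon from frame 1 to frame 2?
(-0.6, 0.8)

The brown hexagon was at (9.9, 16.1) in frame 1 and (9.3, 16.9) in frame 2.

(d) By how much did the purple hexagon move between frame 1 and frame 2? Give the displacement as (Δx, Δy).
(-5.6, 1.3)

The purple hexagon was at (8.6, 14.5) in frame 1 and (3.0, 15.8) in frame 2.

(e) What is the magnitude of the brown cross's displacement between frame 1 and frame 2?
2.0

The brown cross moved from (12.2, 14.6) to (11.1, 16.3), a distance of √(1.1² + 1.7²) ≈ 2.0.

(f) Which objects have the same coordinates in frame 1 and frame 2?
the pink star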